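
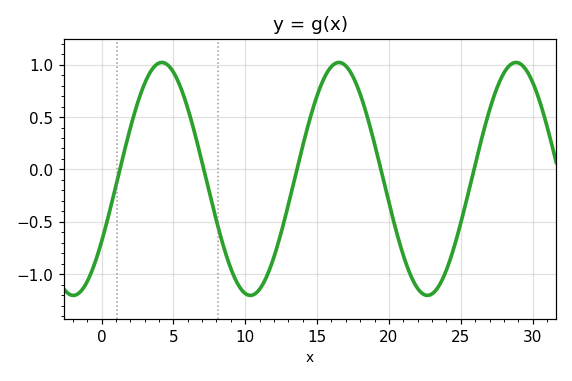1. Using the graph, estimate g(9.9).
-1.15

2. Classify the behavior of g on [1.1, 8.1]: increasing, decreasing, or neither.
neither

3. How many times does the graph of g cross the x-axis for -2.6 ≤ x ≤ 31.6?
5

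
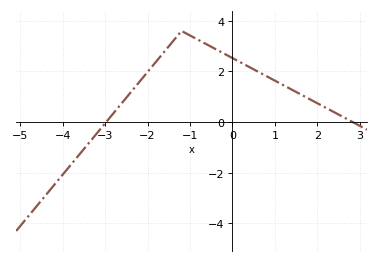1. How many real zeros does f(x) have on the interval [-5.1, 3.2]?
2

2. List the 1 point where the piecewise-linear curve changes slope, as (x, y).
(-1.2, 3.6)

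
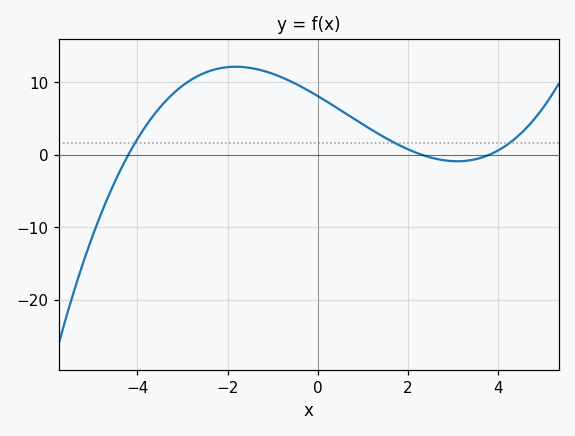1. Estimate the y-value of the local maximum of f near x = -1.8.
12.1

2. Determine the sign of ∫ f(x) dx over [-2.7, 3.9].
positive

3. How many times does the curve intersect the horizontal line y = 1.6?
3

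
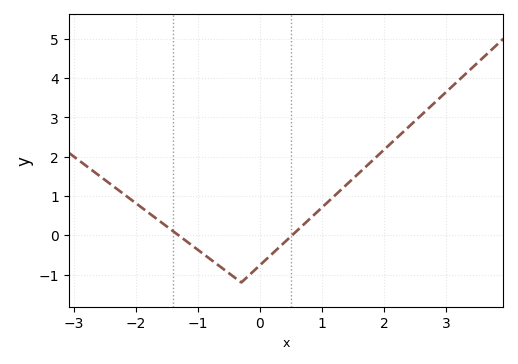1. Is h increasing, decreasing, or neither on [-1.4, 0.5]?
neither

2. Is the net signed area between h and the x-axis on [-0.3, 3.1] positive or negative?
positive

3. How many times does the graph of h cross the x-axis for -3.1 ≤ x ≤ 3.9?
2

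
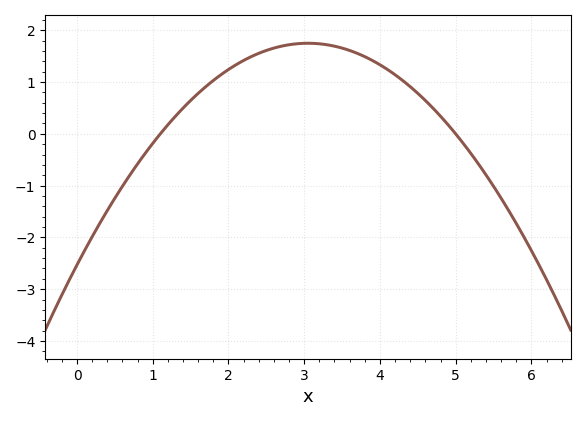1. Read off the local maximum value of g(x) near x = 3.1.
1.7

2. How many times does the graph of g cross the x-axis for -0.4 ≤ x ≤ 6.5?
2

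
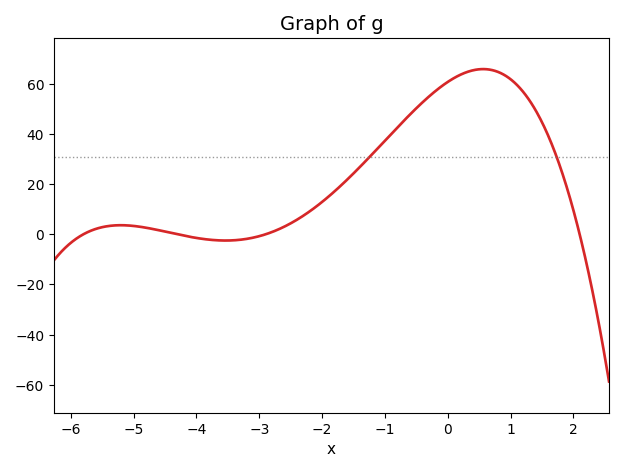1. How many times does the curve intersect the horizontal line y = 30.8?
2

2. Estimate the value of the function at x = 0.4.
65.4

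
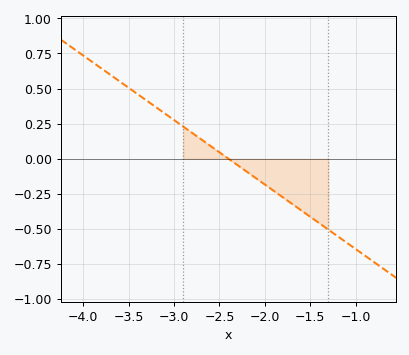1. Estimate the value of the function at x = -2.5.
0.046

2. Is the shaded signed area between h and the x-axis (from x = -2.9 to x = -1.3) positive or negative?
negative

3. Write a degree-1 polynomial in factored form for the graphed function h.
y = -0.46(x + 2.4)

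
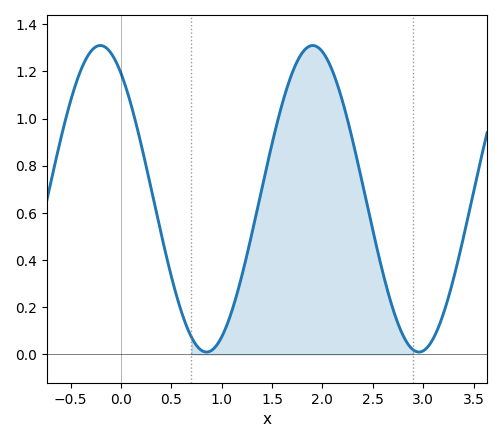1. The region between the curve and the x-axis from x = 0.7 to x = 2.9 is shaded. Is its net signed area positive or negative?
positive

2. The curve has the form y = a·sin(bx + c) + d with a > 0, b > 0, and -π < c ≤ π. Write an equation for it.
y = 0.65sin(3x + 2.2) + 0.66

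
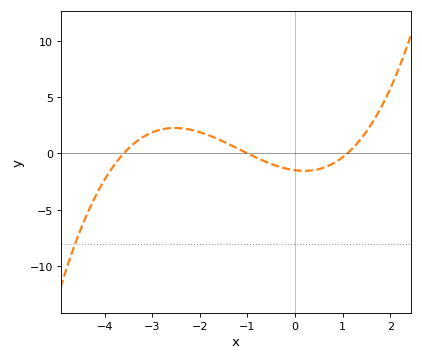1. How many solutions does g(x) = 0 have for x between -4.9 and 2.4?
3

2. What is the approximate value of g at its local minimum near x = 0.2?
-1.5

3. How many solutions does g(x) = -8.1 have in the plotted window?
1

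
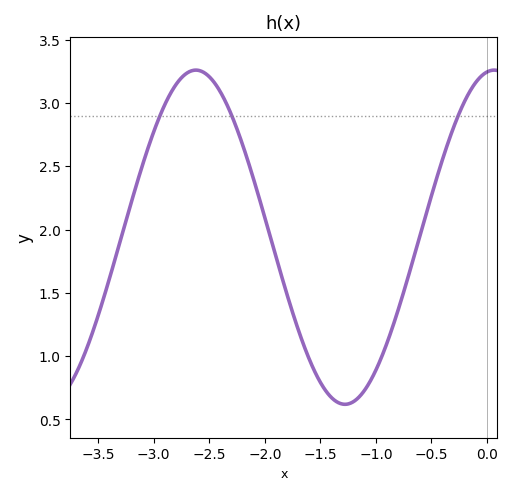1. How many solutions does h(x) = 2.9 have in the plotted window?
3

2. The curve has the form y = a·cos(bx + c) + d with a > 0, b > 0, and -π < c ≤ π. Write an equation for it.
y = 1.32cos(2.3x - 0.15) + 1.94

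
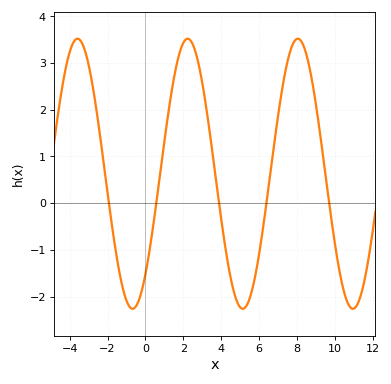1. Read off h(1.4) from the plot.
2.43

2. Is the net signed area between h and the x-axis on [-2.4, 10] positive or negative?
positive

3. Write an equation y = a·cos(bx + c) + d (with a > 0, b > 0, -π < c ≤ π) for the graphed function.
y = 2.89cos(1.08x - 2.41) + 0.63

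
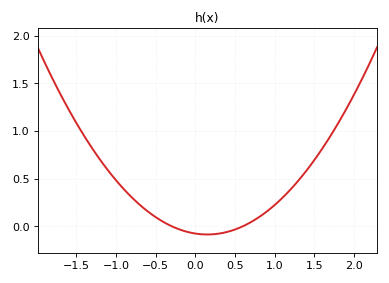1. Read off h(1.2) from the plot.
0.387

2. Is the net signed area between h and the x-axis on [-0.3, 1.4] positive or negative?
positive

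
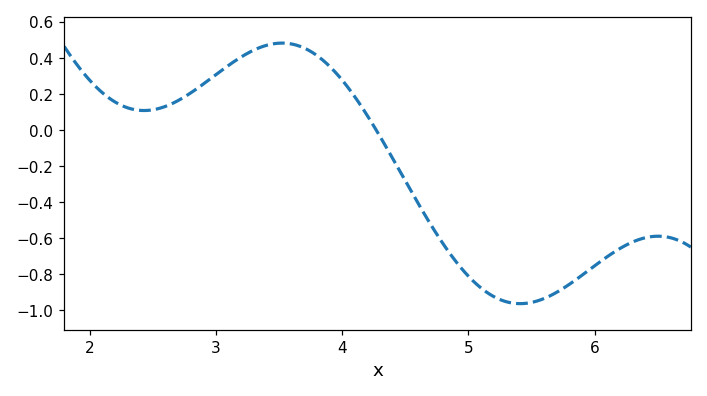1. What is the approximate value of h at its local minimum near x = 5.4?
-0.963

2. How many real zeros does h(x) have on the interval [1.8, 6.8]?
1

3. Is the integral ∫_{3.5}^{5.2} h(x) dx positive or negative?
negative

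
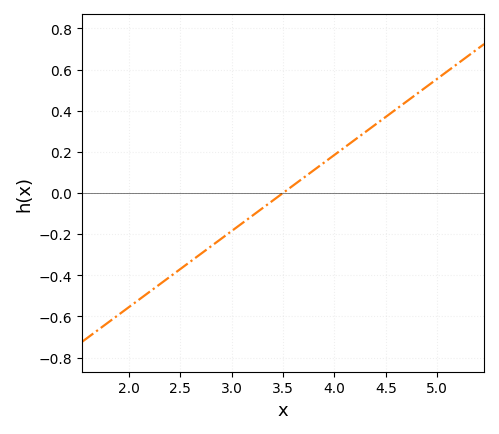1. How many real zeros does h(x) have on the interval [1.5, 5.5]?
1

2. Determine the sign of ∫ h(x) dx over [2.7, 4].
negative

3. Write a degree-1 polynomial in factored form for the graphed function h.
y = 0.37(x - 3.5)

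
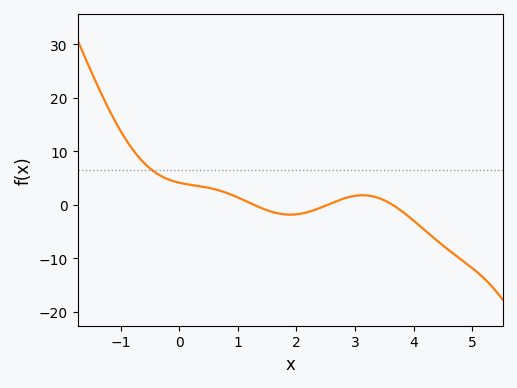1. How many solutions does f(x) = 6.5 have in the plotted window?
1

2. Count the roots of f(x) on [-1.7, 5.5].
3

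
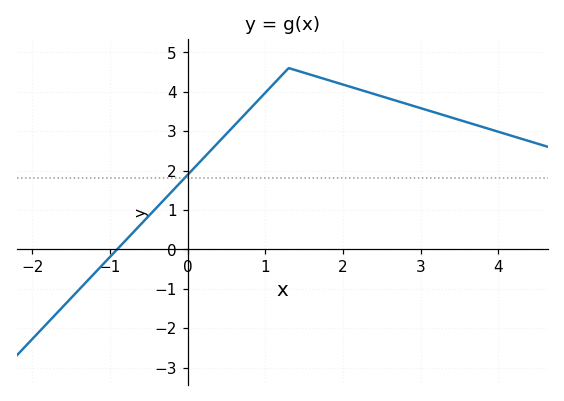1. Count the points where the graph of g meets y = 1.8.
1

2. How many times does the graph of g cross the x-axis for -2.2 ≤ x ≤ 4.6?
1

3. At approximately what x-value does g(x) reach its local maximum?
1.3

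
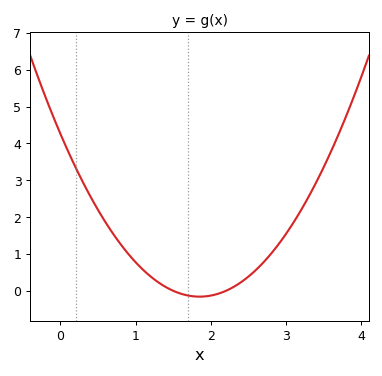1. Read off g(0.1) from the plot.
3.8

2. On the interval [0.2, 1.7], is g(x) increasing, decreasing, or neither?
decreasing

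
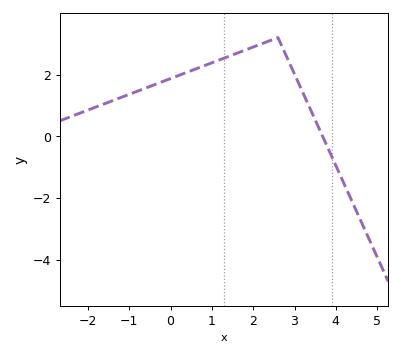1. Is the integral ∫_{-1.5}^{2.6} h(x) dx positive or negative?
positive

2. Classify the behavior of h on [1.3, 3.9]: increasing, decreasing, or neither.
neither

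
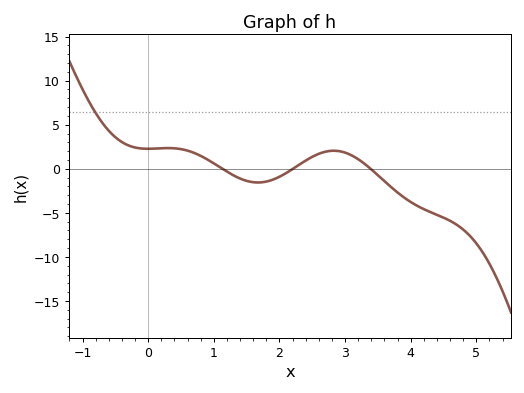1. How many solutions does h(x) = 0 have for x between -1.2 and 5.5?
3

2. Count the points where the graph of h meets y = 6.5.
1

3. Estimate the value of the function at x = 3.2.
1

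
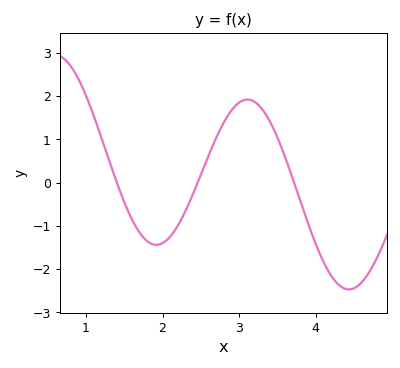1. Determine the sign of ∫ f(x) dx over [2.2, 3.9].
positive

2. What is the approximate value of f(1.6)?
-0.846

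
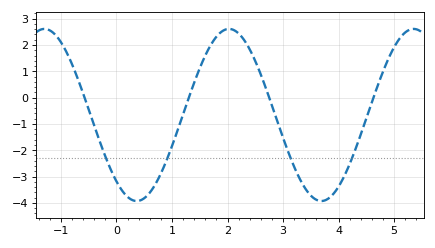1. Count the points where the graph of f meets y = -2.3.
4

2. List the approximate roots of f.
-0.6, 1.3, 2.8, 4.6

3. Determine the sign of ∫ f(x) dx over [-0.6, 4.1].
negative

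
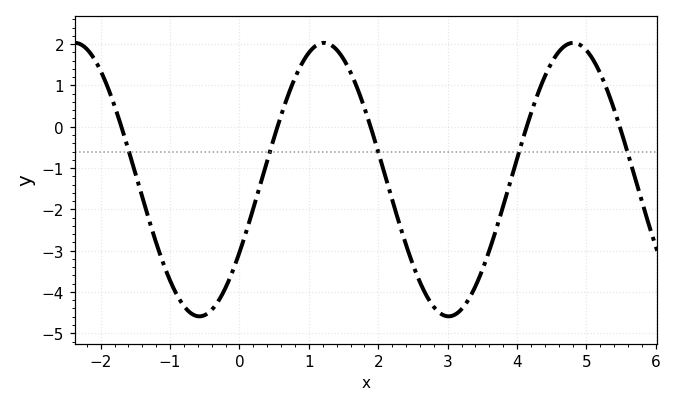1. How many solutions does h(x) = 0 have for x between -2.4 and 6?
5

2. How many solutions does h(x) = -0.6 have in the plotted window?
5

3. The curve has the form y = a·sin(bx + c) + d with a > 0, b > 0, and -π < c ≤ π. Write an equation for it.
y = 3.31sin(1.8x - 0.56) - 1.28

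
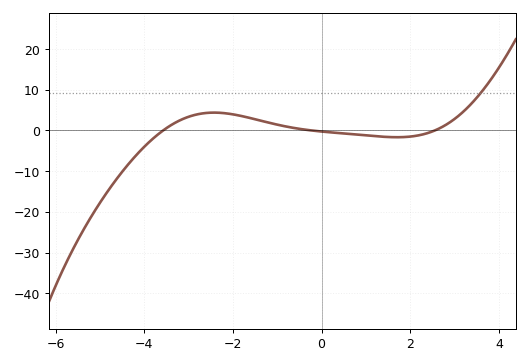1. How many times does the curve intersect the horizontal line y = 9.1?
1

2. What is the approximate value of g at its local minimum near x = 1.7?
-2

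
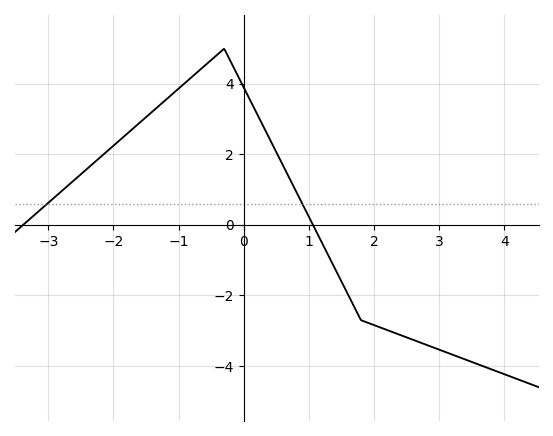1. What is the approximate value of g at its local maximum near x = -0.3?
5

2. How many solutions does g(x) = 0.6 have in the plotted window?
2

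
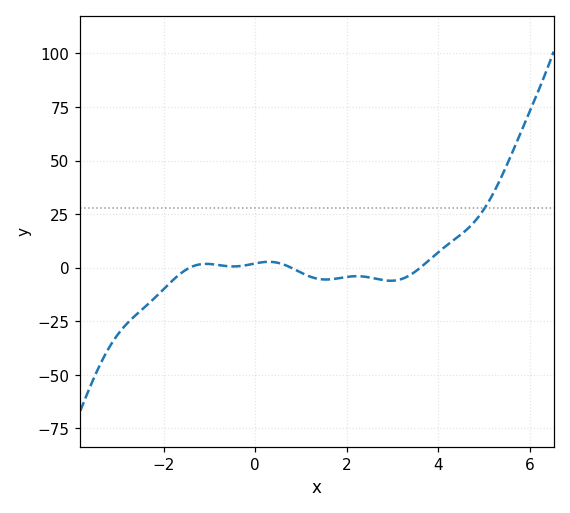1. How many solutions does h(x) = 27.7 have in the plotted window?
1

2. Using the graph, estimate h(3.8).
3.45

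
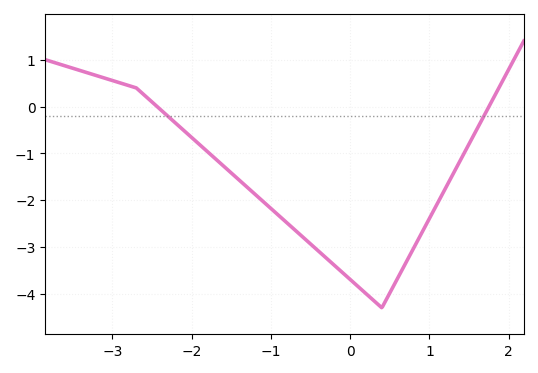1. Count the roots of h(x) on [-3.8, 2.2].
2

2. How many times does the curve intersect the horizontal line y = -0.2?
2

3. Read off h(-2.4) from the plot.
-0.055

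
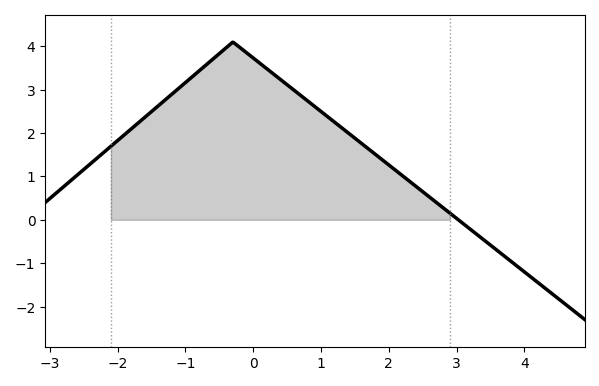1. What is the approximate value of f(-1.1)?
3.03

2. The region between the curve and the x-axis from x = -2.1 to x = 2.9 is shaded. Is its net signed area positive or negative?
positive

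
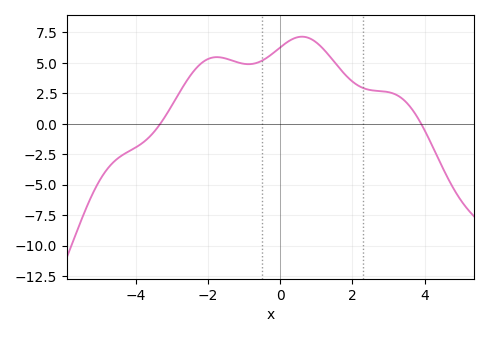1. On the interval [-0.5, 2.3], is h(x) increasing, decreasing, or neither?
neither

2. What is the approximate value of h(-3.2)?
0.5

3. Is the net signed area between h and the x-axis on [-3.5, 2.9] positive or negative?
positive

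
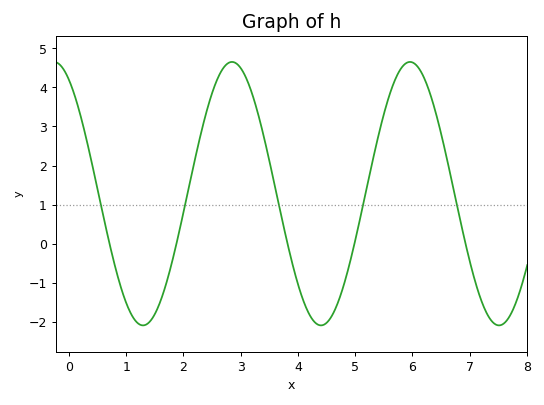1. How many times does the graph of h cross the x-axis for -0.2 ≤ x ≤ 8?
5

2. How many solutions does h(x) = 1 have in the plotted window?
5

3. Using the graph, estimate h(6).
4.6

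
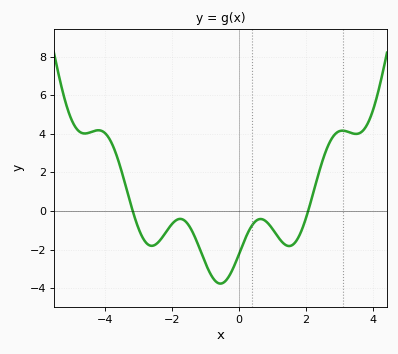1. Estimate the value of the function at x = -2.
-0.682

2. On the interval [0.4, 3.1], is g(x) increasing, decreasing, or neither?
neither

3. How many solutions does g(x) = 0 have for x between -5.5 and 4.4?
2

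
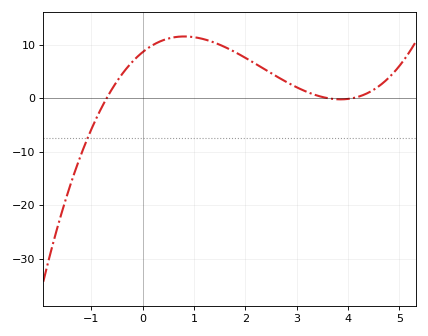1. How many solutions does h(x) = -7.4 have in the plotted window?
1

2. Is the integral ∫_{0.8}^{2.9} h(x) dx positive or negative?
positive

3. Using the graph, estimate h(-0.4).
4.48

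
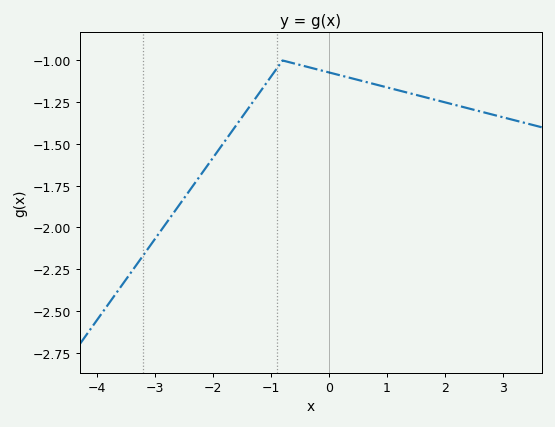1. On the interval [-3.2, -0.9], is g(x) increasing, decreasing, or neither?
increasing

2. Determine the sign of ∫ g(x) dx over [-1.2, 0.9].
negative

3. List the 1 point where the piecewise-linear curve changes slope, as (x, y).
(-0.8, -1)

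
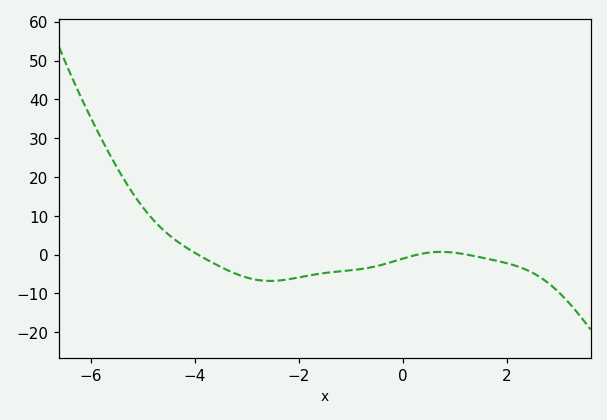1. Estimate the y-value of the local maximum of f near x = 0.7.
1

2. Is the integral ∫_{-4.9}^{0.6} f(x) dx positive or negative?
negative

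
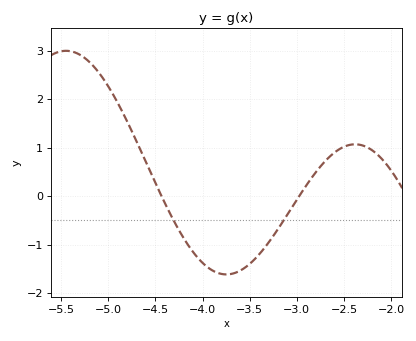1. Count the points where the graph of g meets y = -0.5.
2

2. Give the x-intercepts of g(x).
-4.43, -2.97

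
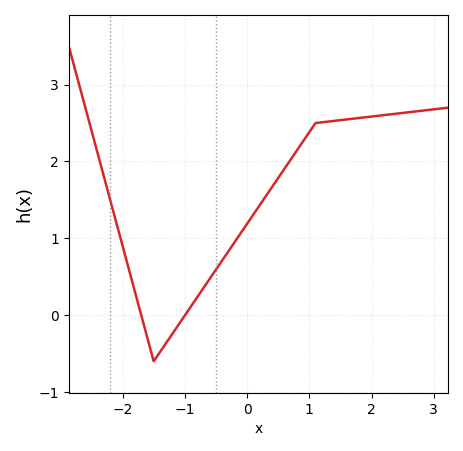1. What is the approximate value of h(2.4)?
2.62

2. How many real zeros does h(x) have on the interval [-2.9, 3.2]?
2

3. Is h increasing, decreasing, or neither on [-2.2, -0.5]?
neither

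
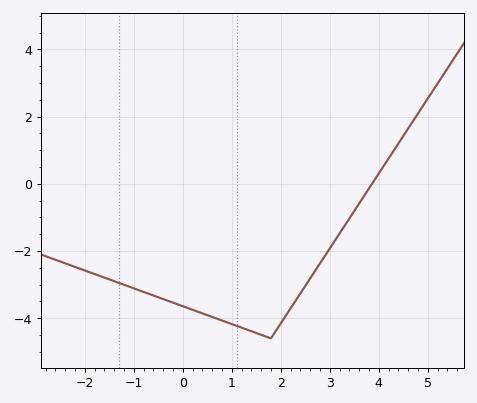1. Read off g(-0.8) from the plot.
-3.2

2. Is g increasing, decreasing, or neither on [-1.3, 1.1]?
decreasing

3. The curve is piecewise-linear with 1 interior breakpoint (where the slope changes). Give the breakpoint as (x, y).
(1.8, -4.6)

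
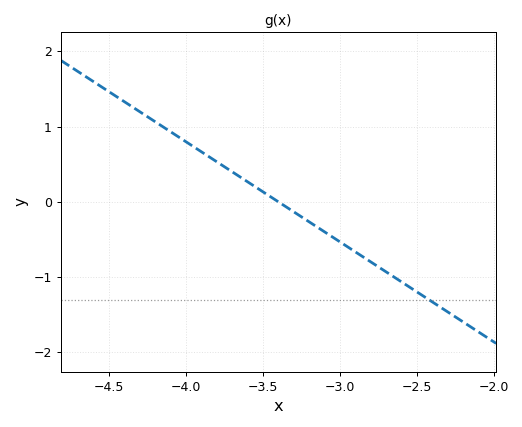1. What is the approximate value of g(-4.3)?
1.2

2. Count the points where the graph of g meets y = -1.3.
1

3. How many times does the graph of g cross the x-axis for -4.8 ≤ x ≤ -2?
1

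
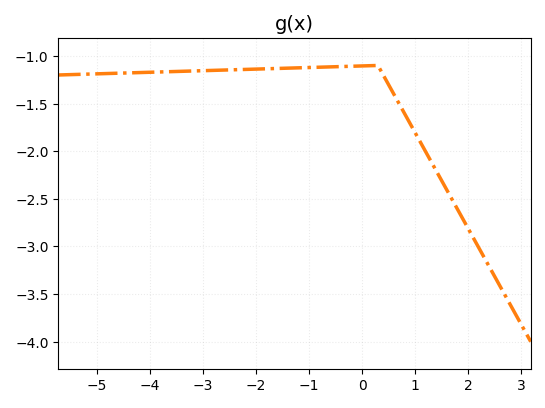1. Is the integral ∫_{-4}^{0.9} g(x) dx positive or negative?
negative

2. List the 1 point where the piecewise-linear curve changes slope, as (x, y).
(0.3, -1.1)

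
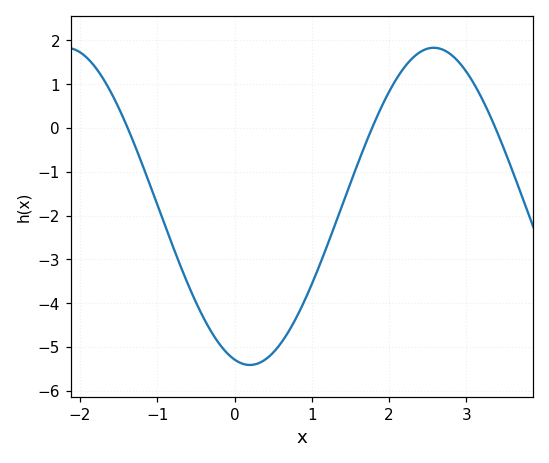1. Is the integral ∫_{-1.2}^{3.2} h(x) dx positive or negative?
negative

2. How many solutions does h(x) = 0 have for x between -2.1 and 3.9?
3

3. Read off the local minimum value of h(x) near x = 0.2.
-5.41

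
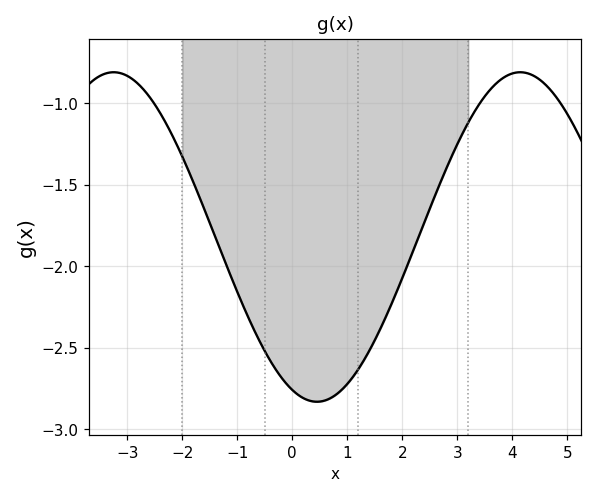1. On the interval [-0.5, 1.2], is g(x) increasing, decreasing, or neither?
neither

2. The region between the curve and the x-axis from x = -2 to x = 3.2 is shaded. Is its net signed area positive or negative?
negative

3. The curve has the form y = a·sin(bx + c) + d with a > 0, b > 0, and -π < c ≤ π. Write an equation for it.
y = 1.01sin(0.85x - 2) - 1.82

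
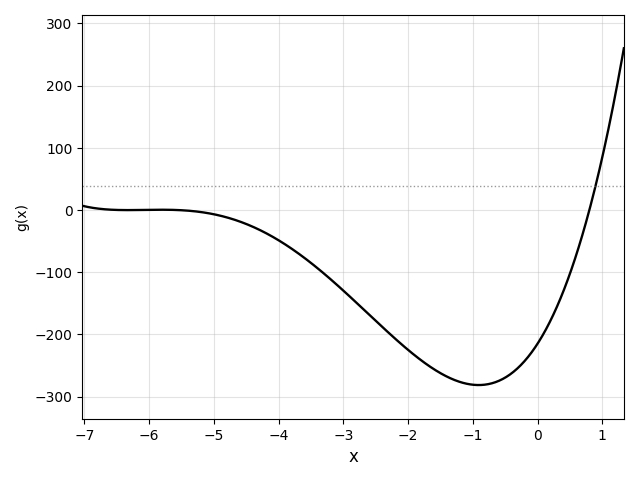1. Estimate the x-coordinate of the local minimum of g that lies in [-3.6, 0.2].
-0.909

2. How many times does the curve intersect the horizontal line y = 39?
1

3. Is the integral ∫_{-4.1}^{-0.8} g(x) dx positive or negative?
negative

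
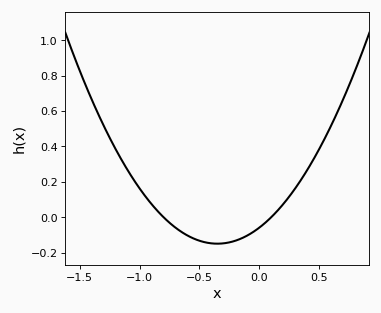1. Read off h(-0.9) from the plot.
0.08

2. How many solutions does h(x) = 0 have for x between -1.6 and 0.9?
2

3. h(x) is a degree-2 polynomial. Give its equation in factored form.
y = 0.74(x + 0.8)(x - 0.1)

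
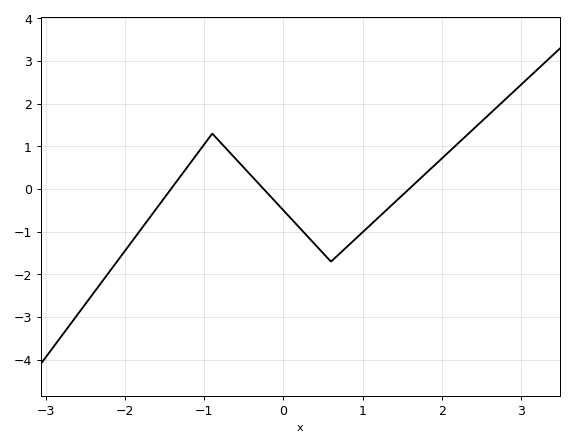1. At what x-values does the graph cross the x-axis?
-1.42, -0.25, 1.59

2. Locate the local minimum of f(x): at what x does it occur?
0.599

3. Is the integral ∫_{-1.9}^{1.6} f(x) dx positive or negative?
negative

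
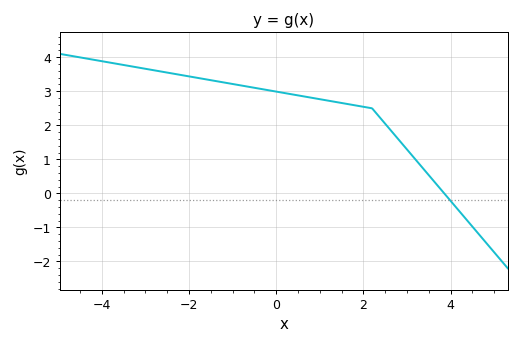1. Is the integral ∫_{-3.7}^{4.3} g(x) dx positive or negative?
positive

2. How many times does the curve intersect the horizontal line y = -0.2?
1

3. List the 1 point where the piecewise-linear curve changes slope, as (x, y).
(2.2, 2.5)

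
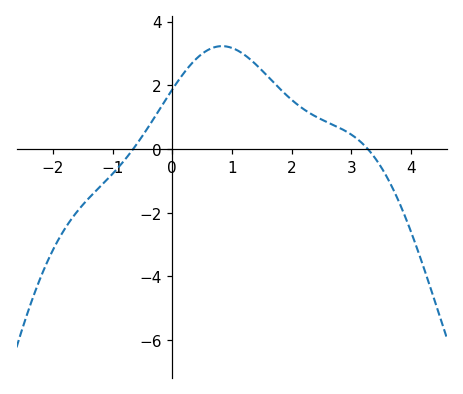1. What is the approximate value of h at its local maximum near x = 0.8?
3.2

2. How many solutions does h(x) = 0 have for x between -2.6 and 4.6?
2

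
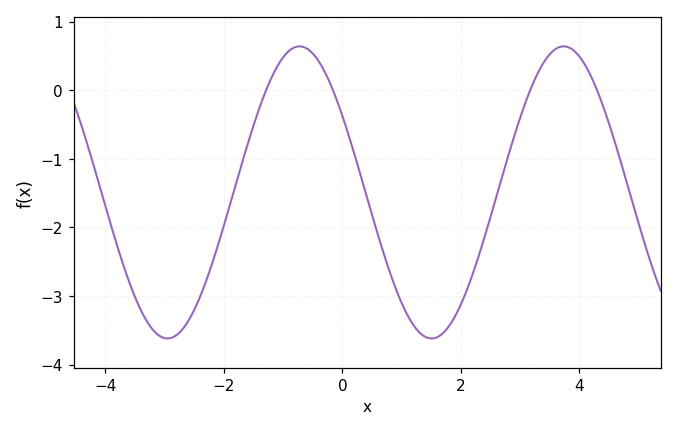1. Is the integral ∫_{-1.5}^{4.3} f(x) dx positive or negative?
negative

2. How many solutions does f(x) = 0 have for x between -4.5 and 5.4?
4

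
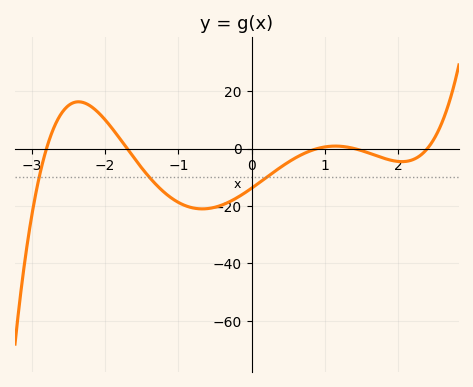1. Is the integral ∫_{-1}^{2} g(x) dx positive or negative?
negative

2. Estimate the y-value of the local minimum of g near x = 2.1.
-4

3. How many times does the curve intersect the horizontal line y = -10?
3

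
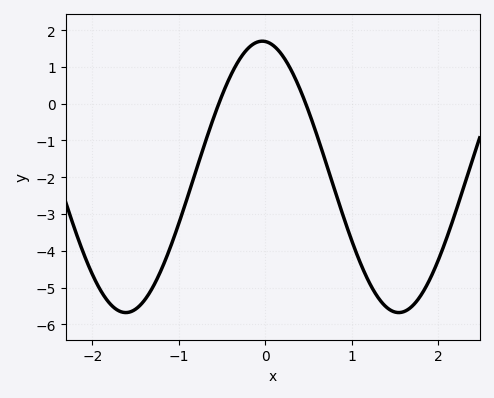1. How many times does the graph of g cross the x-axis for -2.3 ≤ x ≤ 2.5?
2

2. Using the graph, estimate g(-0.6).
-0.4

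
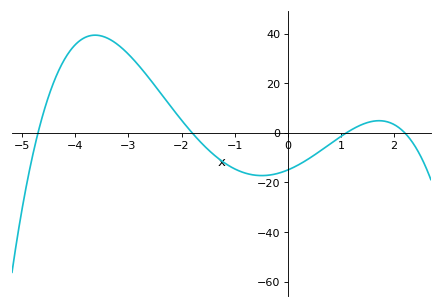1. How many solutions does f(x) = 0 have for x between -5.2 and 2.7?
4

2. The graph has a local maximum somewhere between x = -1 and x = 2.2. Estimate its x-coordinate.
1.72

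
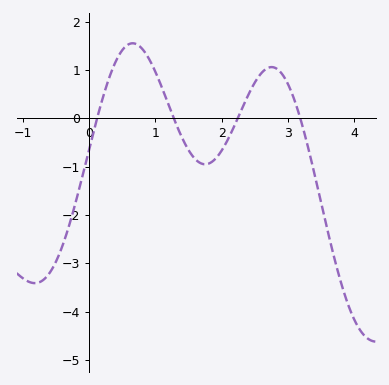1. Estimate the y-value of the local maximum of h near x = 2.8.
1.06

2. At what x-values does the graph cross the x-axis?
0.121, 1.28, 2.24, 3.19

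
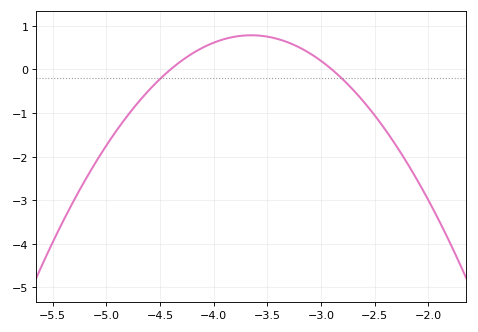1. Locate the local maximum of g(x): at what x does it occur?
-3.65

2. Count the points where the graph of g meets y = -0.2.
2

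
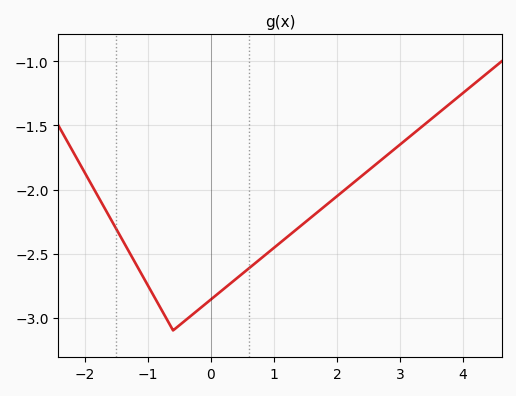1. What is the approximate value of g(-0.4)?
-3.02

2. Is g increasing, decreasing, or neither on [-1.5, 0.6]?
neither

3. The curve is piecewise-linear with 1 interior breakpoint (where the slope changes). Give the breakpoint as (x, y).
(-0.6, -3.1)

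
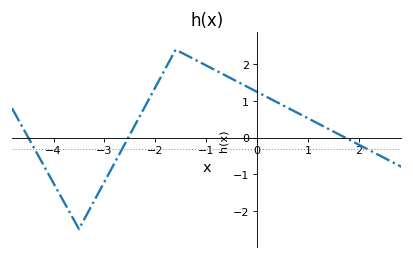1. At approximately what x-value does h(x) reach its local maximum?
-1.6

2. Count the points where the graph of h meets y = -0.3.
3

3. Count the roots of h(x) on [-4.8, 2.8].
3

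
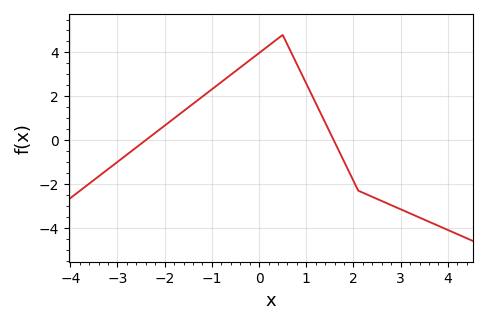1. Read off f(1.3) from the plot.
1.2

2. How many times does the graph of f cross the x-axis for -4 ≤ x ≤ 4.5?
2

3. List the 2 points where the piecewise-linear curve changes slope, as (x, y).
(0.5, 4.8); (2.1, -2.3)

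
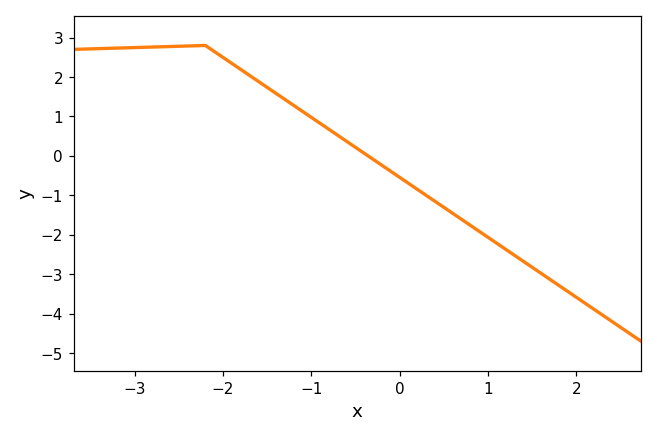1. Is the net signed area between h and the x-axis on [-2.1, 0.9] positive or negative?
positive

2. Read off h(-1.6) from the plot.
1.89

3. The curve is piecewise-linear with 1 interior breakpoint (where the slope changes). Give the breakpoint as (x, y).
(-2.2, 2.8)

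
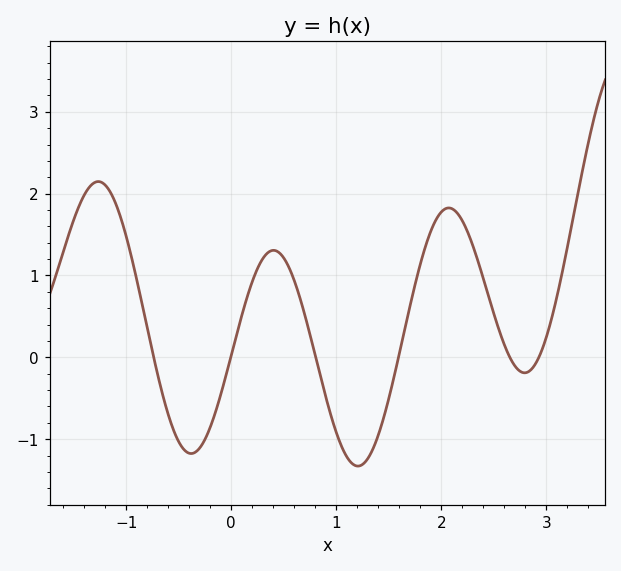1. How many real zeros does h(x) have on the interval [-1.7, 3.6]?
6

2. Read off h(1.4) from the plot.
-0.95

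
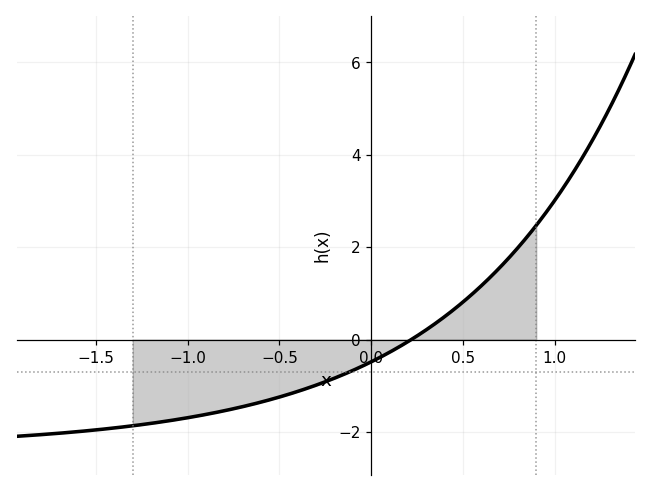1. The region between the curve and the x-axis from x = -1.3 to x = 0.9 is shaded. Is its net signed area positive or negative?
negative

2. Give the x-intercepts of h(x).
0.218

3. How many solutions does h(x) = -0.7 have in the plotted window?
1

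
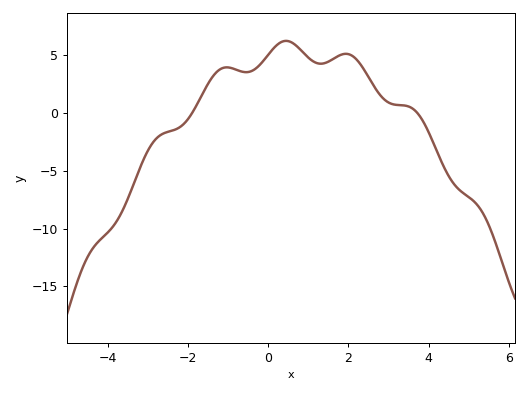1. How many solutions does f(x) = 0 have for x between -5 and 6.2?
2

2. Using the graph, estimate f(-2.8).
-2.21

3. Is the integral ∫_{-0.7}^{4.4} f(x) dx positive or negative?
positive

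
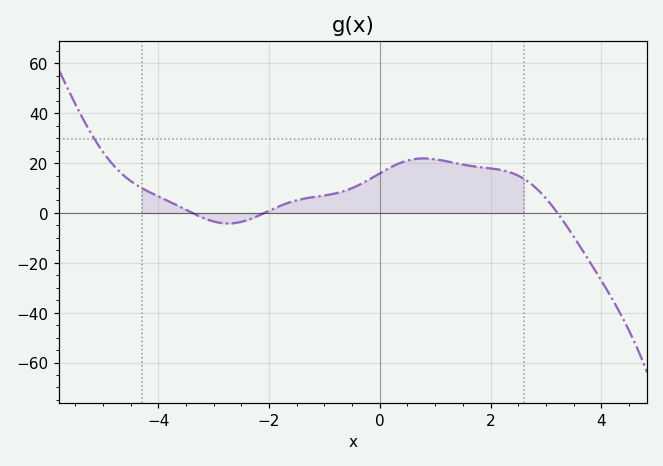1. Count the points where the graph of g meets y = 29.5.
1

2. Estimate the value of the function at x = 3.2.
0.268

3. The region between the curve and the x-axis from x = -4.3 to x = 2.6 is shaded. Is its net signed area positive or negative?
positive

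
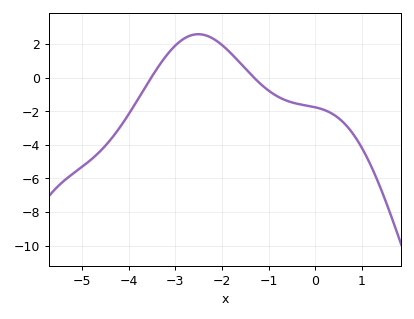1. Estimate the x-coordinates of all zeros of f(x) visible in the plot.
-3.6, -1.4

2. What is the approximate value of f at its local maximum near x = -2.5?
2.6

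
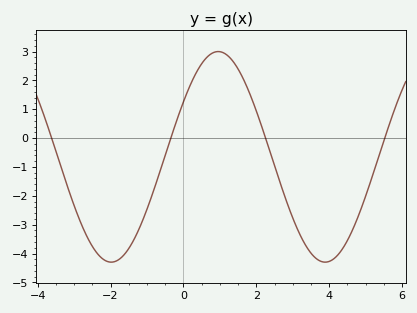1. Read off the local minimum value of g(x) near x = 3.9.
-4.3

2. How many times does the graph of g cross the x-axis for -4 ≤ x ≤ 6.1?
4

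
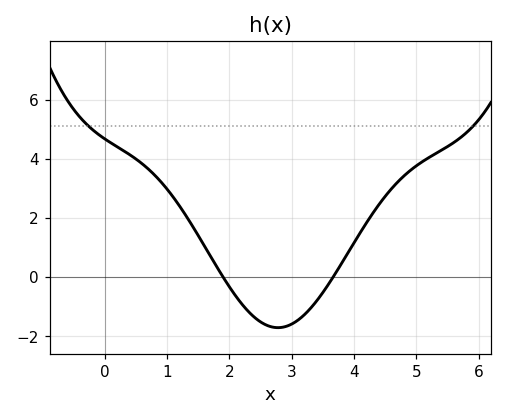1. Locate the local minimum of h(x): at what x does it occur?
2.8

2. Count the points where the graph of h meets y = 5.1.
2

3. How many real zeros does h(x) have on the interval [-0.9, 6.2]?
2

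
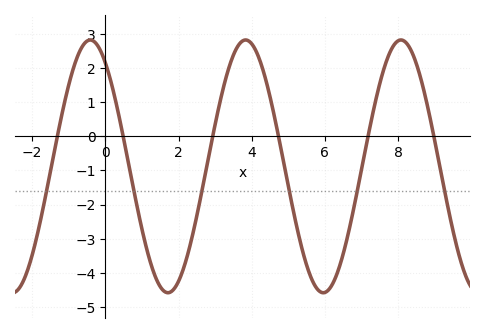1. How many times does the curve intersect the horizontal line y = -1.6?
6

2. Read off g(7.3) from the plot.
0.623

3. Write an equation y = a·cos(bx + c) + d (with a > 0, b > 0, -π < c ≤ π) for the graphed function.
y = 3.7cos(1.48x + 0.61) - 0.88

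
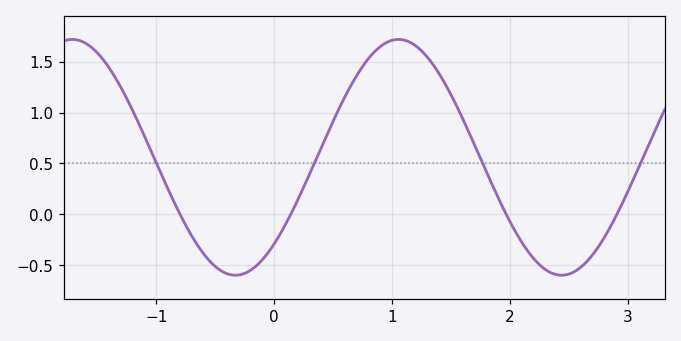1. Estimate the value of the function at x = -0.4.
-0.585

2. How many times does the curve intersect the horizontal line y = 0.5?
4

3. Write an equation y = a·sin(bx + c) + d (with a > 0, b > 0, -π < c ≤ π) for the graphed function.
y = 1.16sin(2.27x - 0.822) + 0.56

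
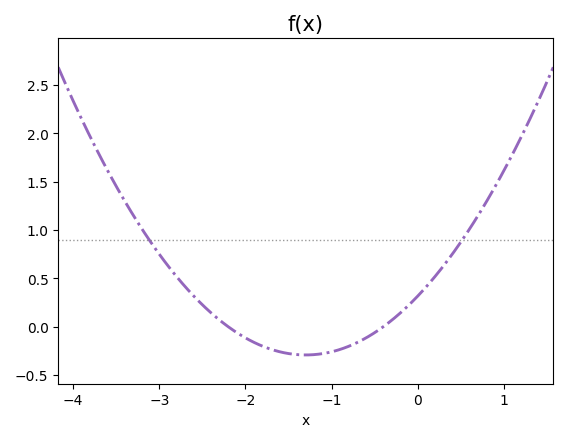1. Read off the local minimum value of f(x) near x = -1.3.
-0.3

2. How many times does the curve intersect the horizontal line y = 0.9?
2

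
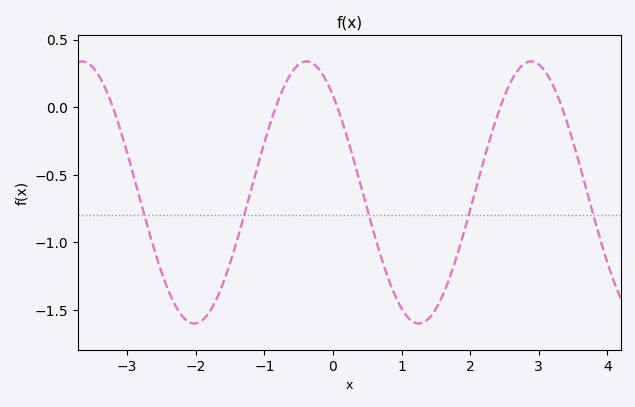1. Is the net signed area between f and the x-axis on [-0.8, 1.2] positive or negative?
negative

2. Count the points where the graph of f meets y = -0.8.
5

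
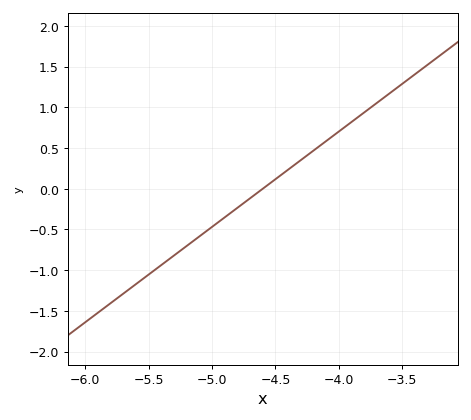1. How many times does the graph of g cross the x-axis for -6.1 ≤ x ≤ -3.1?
1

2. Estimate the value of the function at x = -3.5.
1.3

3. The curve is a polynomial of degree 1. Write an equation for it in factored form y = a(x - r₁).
y = 1.17(x + 4.6)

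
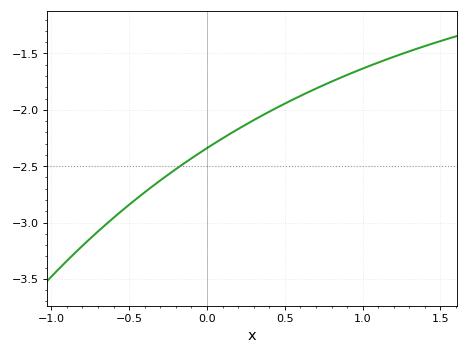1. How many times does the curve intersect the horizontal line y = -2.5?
1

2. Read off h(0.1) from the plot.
-2.25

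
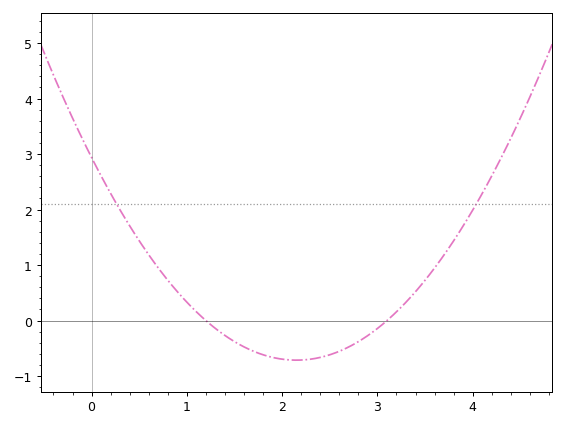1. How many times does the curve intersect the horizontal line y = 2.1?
2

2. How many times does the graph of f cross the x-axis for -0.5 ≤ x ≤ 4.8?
2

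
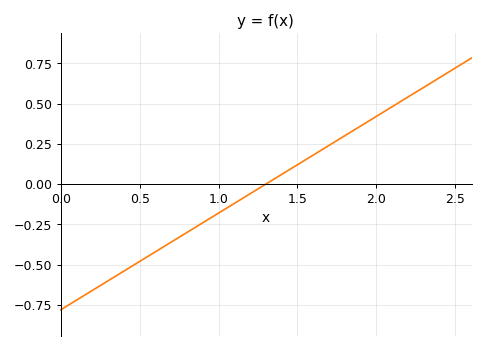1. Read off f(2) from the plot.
0.42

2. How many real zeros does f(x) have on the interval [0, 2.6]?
1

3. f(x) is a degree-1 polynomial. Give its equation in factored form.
y = 0.6(x - 1.3)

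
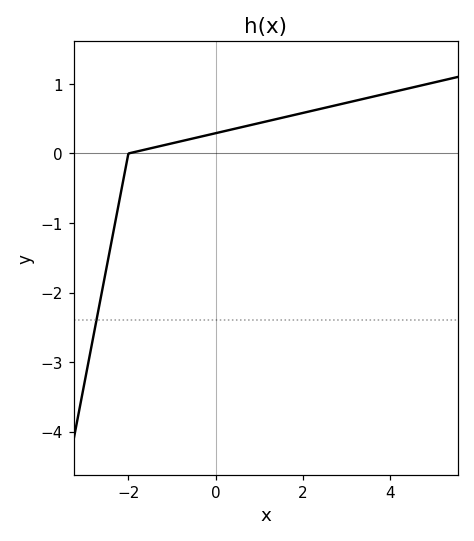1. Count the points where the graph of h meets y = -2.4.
1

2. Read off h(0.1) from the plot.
0.306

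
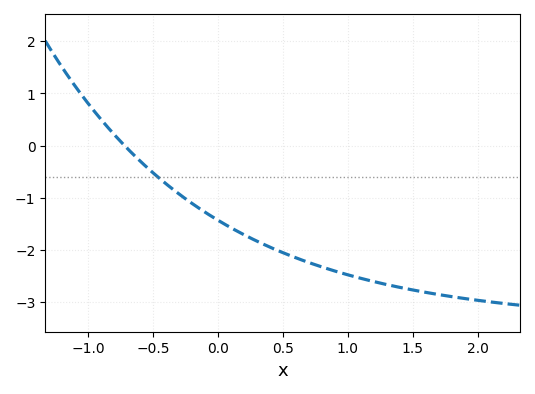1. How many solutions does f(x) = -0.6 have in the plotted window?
1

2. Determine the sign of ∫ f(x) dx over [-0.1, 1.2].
negative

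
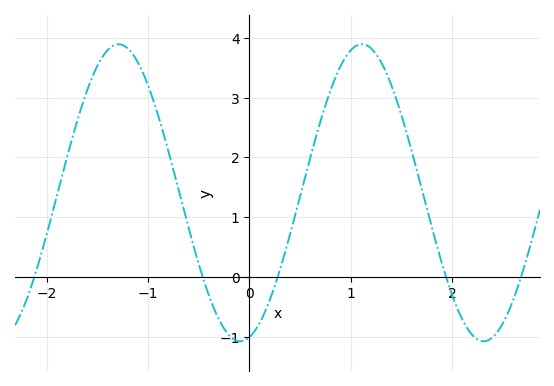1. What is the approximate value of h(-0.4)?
-0.3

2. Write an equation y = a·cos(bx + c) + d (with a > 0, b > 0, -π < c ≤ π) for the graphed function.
y = 2.48cos(2.6x - 2.9) + 1.41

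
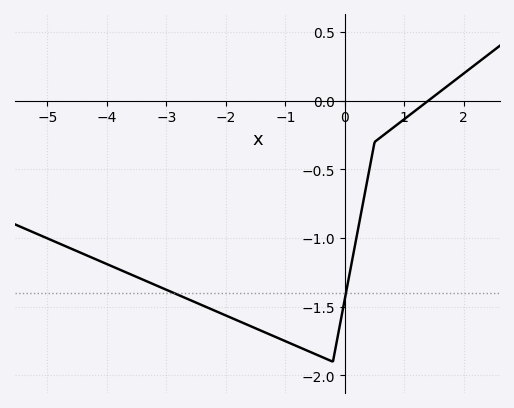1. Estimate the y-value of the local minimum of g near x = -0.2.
-1.9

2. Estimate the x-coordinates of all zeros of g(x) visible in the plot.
1.4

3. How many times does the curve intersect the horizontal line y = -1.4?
2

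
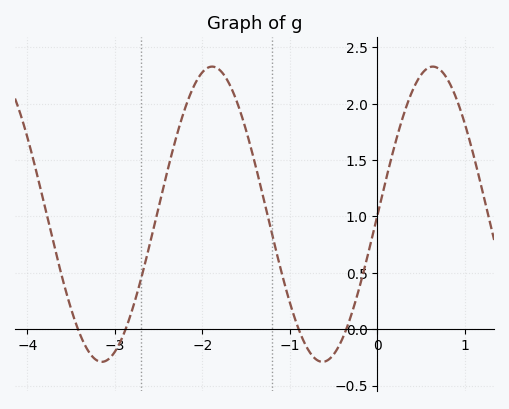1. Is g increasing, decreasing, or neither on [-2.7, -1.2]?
neither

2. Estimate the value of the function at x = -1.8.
2.3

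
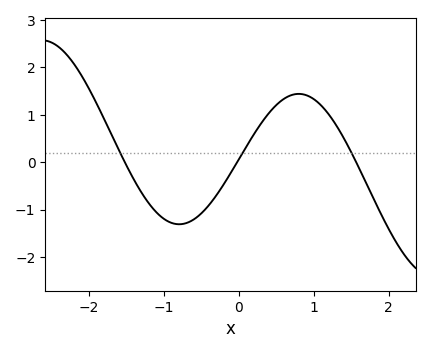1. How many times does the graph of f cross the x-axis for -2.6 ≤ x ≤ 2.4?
3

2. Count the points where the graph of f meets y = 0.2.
3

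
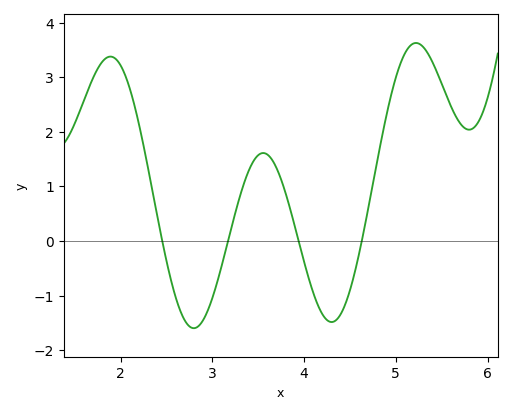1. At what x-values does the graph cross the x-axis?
2.5, 3.2, 3.9, 4.6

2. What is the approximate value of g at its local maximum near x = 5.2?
3.6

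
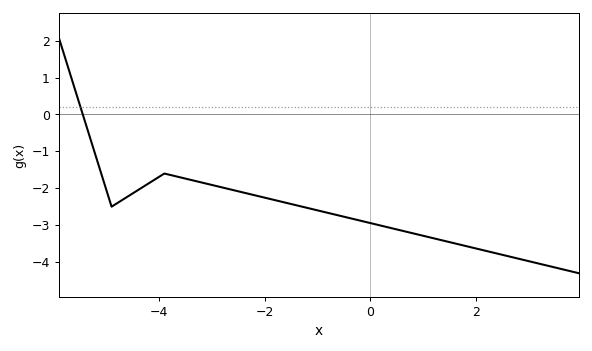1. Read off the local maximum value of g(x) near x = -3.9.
-1.6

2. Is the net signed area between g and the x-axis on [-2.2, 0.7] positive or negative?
negative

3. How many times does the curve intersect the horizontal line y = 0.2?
1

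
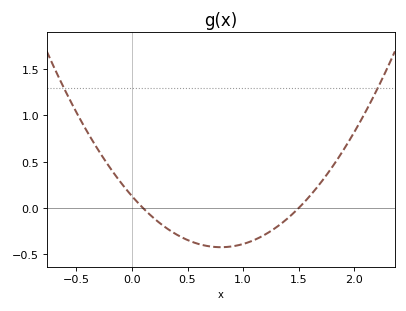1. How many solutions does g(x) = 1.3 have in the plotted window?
2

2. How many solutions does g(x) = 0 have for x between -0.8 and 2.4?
2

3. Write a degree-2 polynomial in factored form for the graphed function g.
y = 0.86(x - 0.1)(x - 1.5)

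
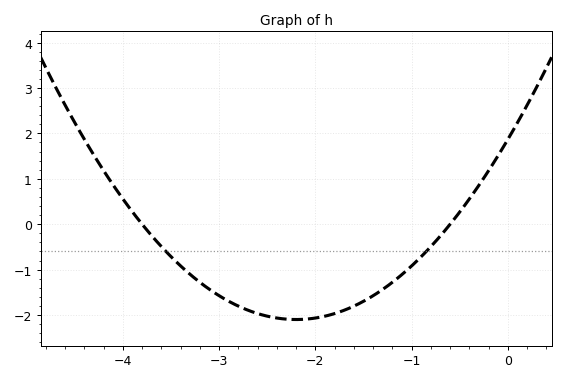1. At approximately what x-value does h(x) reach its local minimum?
-2.2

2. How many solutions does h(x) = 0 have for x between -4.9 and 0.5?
2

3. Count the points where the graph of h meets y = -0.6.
2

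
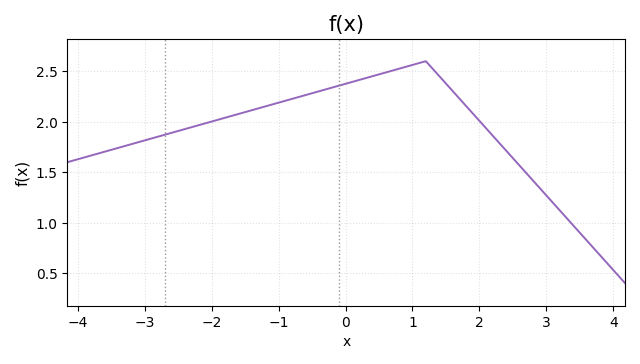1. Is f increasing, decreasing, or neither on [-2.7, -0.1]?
increasing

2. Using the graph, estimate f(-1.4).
2.11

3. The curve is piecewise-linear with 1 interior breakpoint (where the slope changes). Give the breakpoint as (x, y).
(1.2, 2.6)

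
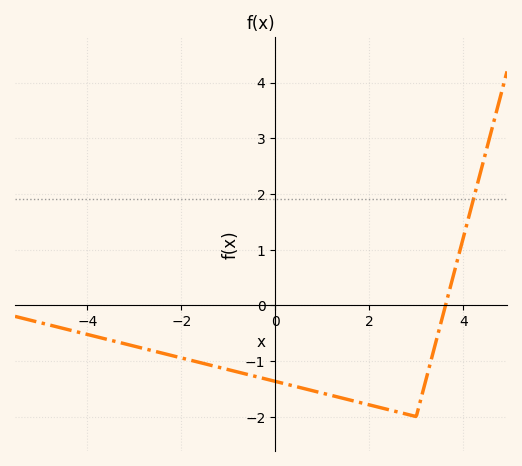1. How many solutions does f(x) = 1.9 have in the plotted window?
1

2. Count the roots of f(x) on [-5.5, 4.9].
1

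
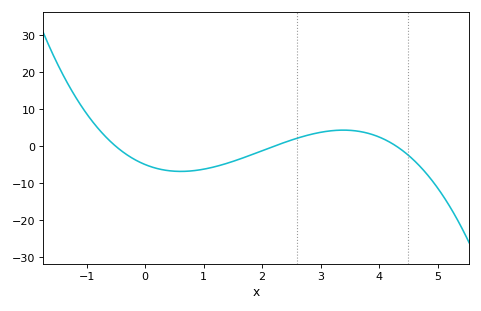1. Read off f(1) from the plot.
-6.18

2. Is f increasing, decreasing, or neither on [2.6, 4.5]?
neither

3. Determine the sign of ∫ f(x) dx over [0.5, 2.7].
negative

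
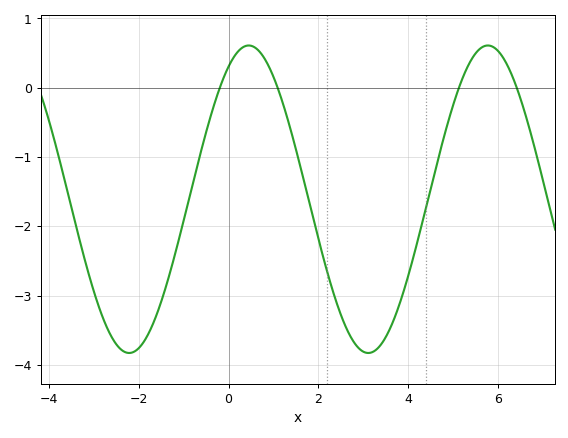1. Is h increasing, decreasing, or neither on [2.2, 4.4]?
neither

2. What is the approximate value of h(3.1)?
-3.83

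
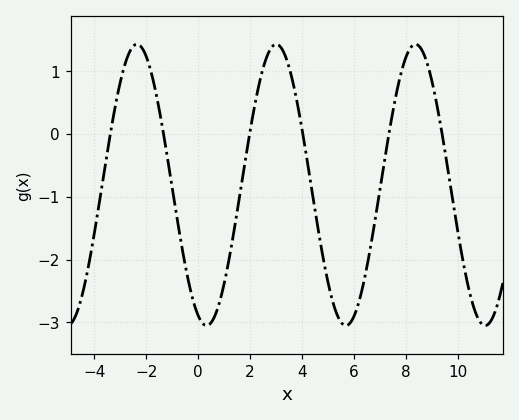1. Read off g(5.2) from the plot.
-2.68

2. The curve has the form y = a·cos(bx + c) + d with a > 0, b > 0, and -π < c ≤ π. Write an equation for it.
y = 2.24cos(1.17x + 2.76) - 0.81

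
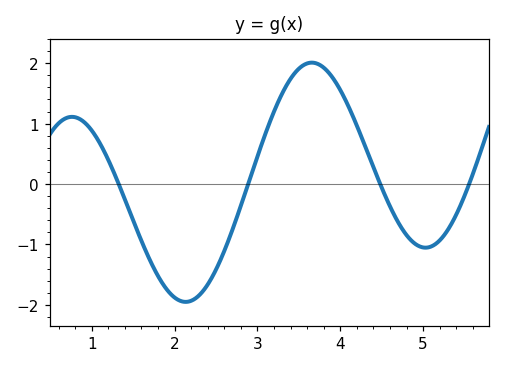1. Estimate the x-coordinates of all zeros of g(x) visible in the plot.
1.33, 2.89, 4.48, 5.56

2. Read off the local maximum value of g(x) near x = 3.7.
2.01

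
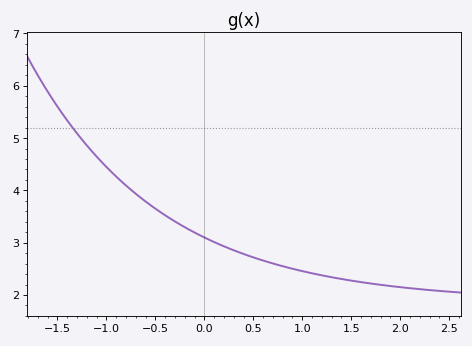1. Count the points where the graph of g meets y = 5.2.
1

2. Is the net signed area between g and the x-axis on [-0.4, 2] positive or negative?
positive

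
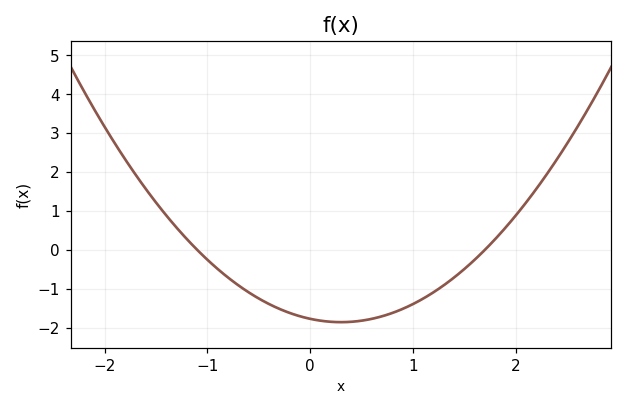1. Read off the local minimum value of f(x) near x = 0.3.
-1.9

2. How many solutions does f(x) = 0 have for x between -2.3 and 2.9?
2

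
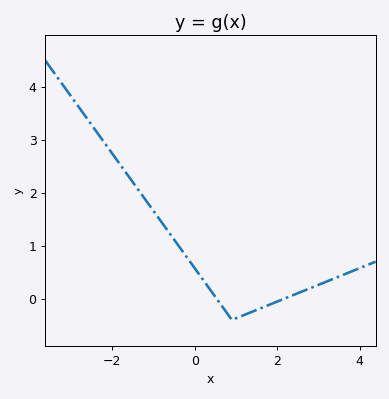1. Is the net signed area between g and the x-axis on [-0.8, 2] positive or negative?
positive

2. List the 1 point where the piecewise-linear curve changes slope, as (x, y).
(0.9, -0.4)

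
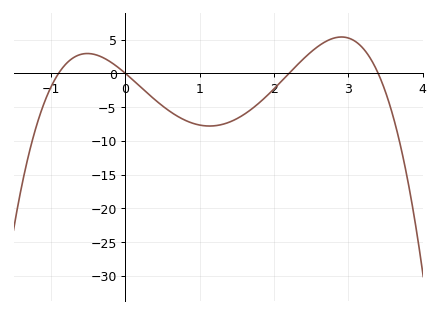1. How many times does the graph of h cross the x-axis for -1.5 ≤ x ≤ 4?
4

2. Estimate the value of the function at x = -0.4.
2.77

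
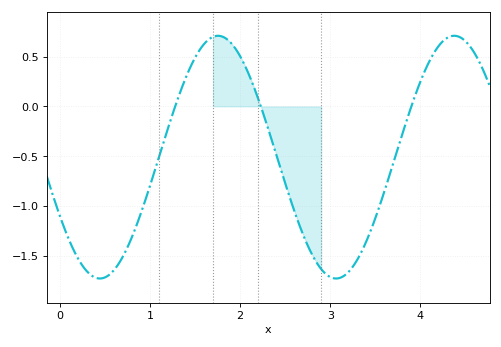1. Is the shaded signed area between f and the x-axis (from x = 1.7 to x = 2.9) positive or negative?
negative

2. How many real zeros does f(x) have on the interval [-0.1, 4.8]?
3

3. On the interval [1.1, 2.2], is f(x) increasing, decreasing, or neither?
neither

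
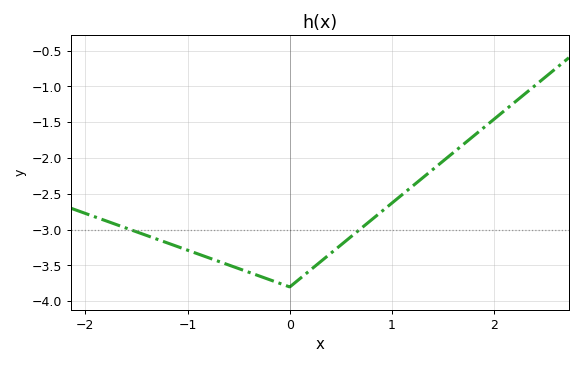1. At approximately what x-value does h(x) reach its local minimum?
0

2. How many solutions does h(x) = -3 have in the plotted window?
2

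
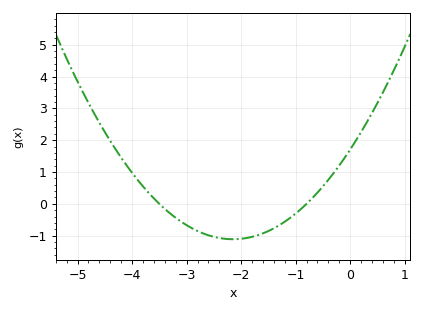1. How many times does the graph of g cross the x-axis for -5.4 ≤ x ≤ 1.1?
2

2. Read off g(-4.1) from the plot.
1.21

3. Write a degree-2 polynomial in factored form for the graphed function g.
y = 0.61(x + 3.5)(x + 0.8)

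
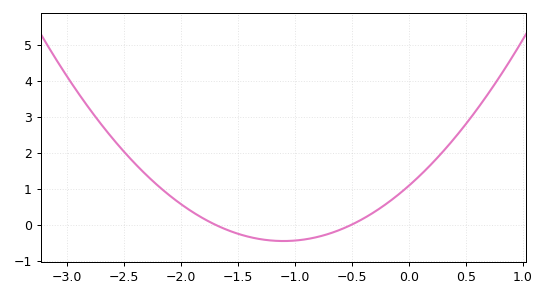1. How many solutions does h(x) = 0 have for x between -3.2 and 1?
2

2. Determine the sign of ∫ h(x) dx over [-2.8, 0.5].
positive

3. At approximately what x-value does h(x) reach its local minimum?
-1.1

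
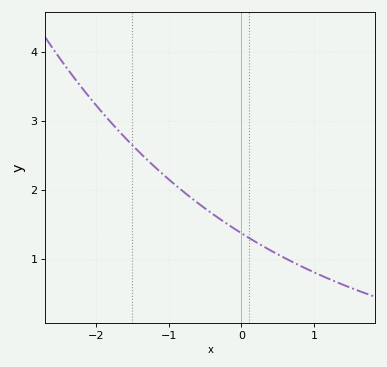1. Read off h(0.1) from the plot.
1.3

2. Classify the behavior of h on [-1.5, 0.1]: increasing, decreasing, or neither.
decreasing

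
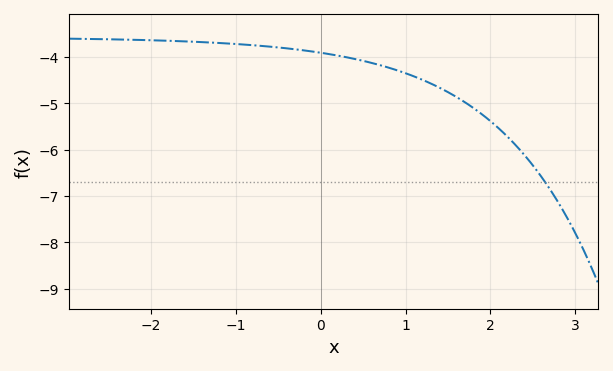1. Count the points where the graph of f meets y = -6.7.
1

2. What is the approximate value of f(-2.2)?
-3.6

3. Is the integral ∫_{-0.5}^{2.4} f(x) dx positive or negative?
negative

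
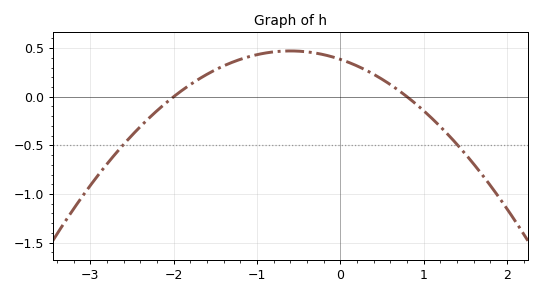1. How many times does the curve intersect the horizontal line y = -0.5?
2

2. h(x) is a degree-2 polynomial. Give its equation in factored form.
y = -0.24(x + 2)(x - 0.8)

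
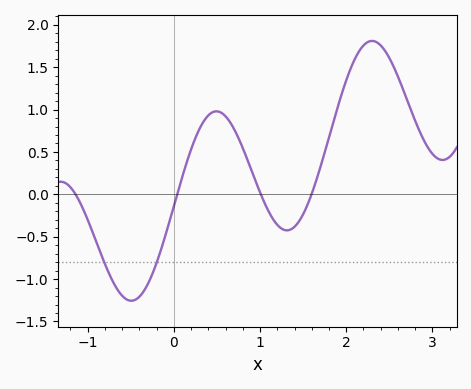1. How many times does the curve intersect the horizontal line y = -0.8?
2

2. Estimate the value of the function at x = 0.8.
0.545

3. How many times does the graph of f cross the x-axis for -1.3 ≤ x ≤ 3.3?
4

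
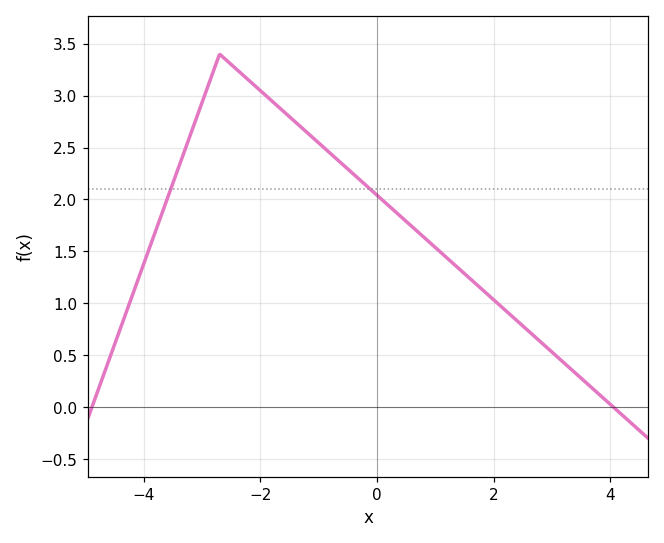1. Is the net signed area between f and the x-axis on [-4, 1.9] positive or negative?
positive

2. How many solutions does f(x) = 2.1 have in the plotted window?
2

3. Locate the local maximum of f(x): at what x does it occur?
-2.8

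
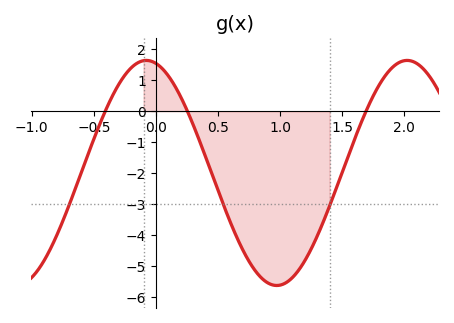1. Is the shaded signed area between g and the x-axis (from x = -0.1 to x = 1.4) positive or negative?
negative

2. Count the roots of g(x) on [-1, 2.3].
3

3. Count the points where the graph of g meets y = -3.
3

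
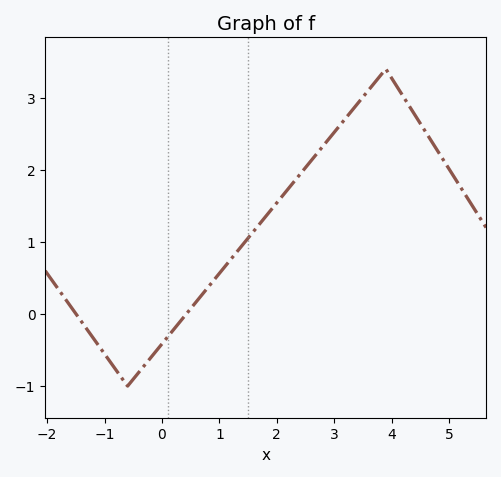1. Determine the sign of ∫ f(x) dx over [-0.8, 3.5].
positive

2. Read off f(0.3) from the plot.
-0.12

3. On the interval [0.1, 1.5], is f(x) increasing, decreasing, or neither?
increasing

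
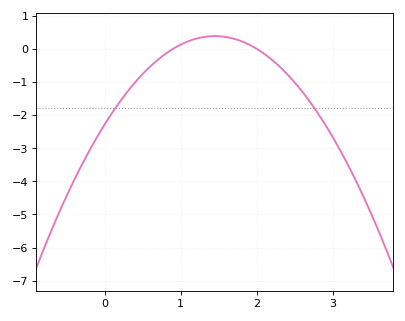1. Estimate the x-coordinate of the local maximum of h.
1.45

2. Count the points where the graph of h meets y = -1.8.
2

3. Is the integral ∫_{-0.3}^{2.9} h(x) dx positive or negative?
negative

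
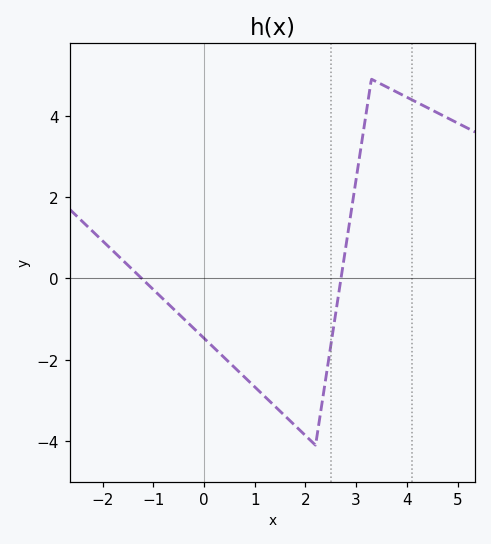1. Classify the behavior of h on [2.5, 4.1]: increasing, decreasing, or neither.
neither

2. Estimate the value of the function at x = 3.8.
4.58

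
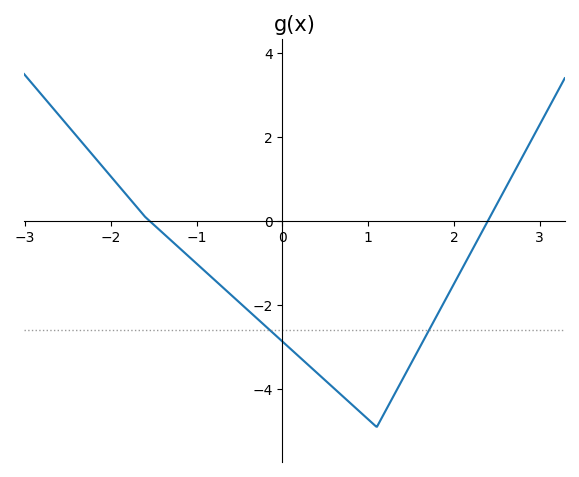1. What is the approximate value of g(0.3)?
-3.42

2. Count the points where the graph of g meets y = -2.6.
2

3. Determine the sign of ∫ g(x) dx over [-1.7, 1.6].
negative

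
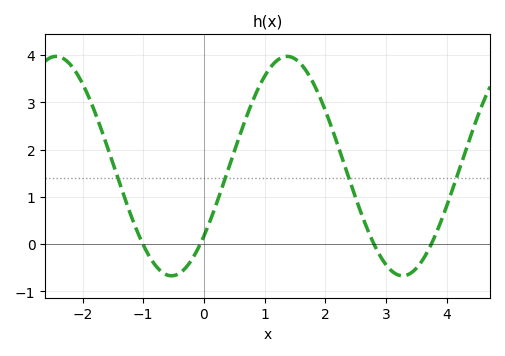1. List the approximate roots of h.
-1.01, -0.061, 2.8, 3.75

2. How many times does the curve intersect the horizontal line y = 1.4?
4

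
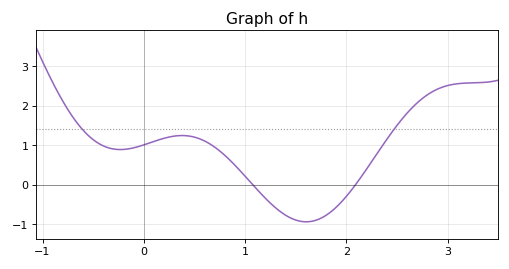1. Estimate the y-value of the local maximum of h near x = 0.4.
1.2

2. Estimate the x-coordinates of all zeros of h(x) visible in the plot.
1.1, 2.1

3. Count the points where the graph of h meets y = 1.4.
2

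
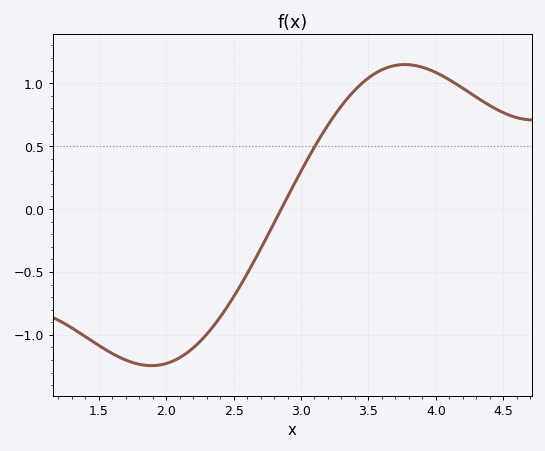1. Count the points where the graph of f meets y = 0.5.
1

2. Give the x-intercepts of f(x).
2.85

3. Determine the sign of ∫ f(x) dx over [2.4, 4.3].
positive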